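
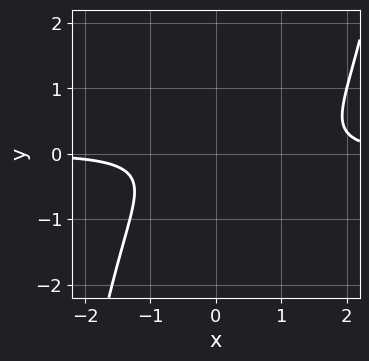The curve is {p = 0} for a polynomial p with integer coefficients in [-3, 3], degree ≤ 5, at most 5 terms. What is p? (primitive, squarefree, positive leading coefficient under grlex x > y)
1. Degree: a generic line meets the curve in up to 4 points, so deg p = 4.
2. Reading off the gridlines: it misses every integer gridline on the x-axis; no y-intercept at any integer in the box.
3. Matching integer coefficients to the picture gives p.

x^3*y - x^2*y - 3*y^2 - 1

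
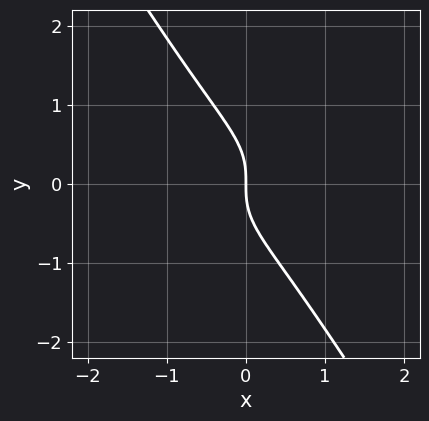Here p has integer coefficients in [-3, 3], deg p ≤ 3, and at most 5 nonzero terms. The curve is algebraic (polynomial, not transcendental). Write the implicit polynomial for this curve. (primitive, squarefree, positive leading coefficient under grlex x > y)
First, degree: the shape is more complex than any degree-2 curve, so deg p = 3.
Next, from the visible intercepts: it crosses the y-axis at the gridline y = 0; it meets the x-axis at x = 0 (among the integer gridlines).
Finally, matching integer coefficients to the picture gives p.

x^2*y - x*y^2 - y^3 - x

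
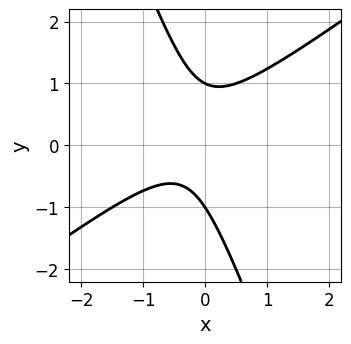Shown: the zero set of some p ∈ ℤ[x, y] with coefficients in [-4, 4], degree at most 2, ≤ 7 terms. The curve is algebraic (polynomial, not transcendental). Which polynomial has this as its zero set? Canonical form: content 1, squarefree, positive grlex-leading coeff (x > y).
2*x^2 - 2*x*y - y^2 + x + 1

(a) Degree: the shape is more complex than any degree-1 curve, so deg p = 2.
(b) Reading off the gridlines: the curve avoids every integer x-axis point in the box; the y-axis gridline crossings are at y ∈ {-1, 1}.
(c) Assembling these constraints gives the stated polynomial.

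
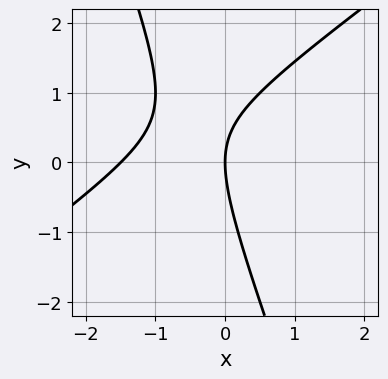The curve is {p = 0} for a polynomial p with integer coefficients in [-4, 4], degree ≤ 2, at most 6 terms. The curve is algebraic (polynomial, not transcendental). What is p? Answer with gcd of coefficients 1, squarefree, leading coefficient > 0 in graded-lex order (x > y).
1. The degree is 2 — no degree-1 curve has this shape.
2. From the visible intercepts: one y-axis crossing is at y = 0; one x-axis crossing is at x = 0.
3. Fitting integer coefficients to these (and the overall shape) gives p.

2*x^2 - 2*x*y - y^2 + 3*x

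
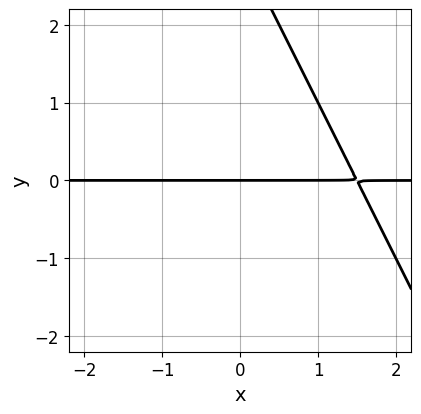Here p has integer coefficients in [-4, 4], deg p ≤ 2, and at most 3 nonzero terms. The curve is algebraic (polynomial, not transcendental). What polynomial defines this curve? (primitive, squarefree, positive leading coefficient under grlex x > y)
2*x*y + y^2 - 3*y

(a) deg p = 2. The shape is more complex than any degree-1 curve.
(b) From the axis intercepts and sections: it meets the y-axis at y = 0 (among the integer gridlines); every point of the x-axis in the box is on the curve.
(c) Assembling these constraints gives the stated polynomial.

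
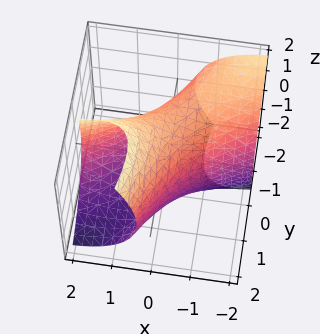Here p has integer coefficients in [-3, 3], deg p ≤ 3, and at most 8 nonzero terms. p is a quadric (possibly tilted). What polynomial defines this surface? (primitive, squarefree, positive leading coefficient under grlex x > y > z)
x^2 - 3*x*y - x*z + y^2 + z^2 - 2

deg p = 2.
Putting this together gives p.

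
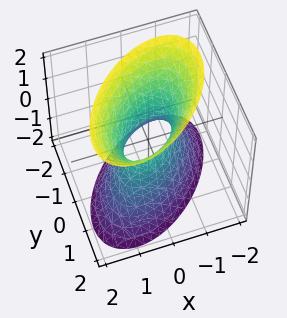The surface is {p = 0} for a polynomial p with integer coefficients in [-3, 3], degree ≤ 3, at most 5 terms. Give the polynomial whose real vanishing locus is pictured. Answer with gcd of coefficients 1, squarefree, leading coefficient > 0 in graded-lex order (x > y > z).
The degree is 2 — a generic line meets the surface in up to 2 points.
Observable constraints: it misses every integer gridline on the z-axis.
Fitting integer coefficients to these (and the overall shape) gives p.

2*x^2 - 2*x*y + 2*y^2 - z^2 - 1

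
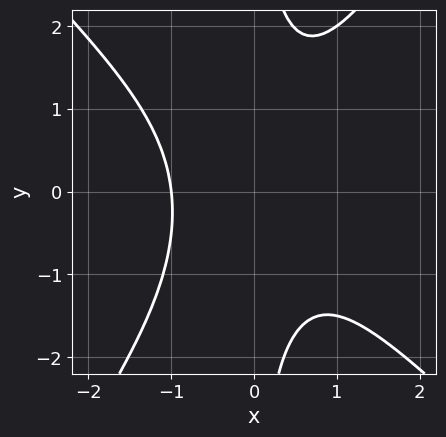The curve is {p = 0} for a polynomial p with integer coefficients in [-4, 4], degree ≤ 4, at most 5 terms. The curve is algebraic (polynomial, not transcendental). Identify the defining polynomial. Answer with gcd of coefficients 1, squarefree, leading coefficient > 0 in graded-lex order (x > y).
1. The degree is 3 — a generic line meets the curve in up to 3 points.
2. Against the integer gridlines: one x-axis crossing is at x = -1; no y-intercept at any integer in the box.
3. These observations pin down the coefficients.

3*x^3 + x^2*y - 2*x*y^2 + 3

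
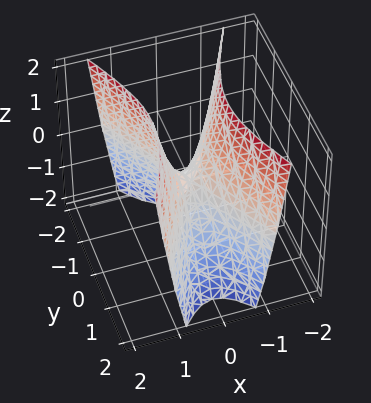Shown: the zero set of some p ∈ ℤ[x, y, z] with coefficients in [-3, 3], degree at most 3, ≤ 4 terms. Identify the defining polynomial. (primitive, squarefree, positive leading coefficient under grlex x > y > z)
3*x^2 - y^2 - z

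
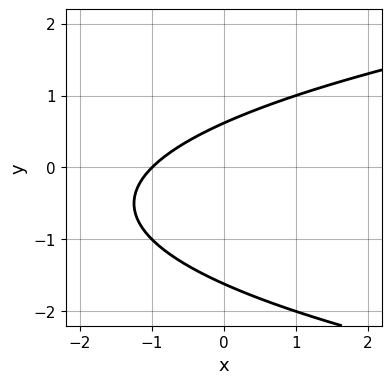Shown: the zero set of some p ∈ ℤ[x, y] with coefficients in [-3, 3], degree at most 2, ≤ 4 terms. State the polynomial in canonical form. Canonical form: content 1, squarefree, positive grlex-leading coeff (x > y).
y^2 - x + y - 1

First, the degree is 2 — no degree-1 curve has this shape.
Next, from the visible intercepts: it crosses the x-axis at the gridline x = -1.
Finally, fitting integer coefficients to these (and the overall shape) gives p.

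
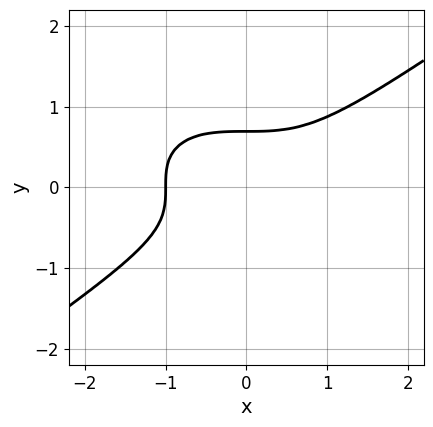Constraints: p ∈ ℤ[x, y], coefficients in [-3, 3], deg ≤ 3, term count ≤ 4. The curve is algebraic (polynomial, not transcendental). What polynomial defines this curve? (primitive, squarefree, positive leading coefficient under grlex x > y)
x^3 - 3*y^3 + 1

deg p = 3. No degree-2 curve has this shape.
Reading off the gridlines: one x-axis crossing is at x = -1.
Solving for integer coefficients yields p as stated.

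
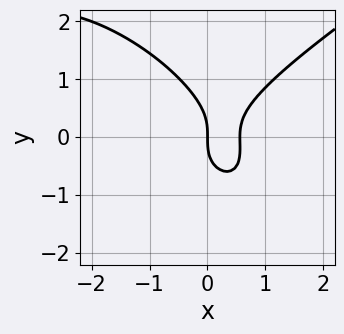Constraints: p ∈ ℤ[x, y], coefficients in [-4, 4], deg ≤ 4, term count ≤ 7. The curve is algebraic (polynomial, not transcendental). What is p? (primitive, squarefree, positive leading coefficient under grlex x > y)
x^3 - x*y^2 - 2*y^3 + 3*x^2 - 2*x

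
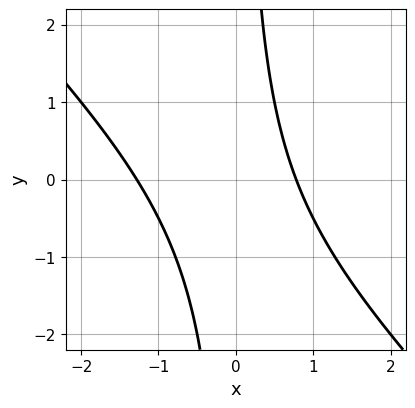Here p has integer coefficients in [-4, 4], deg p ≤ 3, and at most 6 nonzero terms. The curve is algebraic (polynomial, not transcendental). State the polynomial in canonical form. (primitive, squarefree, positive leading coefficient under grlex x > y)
2*x^2 + 2*x*y + x - 2

Degree: a generic line meets the curve in up to 2 points, so deg p = 2.
Against the integer gridlines: no y-intercept at any integer in the box.
Matching integer coefficients to the picture gives p.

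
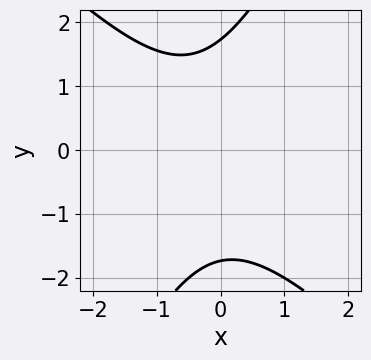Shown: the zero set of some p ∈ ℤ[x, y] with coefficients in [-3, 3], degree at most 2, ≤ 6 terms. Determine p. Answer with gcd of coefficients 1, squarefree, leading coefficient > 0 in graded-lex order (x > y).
2*x^2 + x*y - y^2 + x + 3

Degree: a generic line meets the curve in up to 2 points, so deg p = 2.
From the visible intercepts: the curve avoids every integer x-axis point in the box.
Together with the visible shape, these determine p as stated.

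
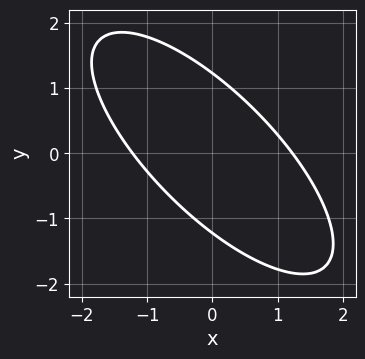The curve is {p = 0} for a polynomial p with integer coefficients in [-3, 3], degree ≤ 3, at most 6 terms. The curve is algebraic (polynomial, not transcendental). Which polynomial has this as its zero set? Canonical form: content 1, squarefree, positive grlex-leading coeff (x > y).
1. The degree is 2 — no degree-1 curve has this shape.
2. Solving for integer coefficients yields p as stated.

2*x^2 + 3*x*y + 2*y^2 - 3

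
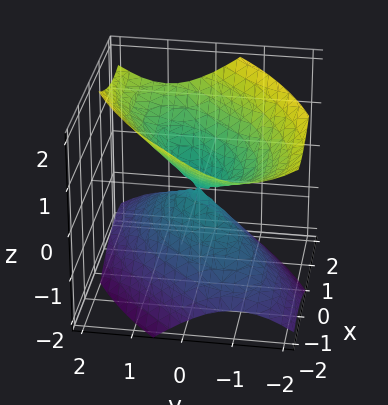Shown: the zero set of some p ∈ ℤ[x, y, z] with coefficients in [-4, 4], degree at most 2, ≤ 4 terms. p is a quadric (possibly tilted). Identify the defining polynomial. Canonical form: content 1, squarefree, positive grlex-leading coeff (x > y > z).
2*x^2 - 3*x*y + 3*y^2 - 3*z^2

(a) deg p = 2. No degree-1 surface has this shape.
(b) Observable constraints: it crosses the z-axis at the gridline z = 0; it meets the x-axis at x = 0 (among the integer gridlines); it meets the y-axis at y = 0 (among the integer gridlines).
(c) Matching integer coefficients to the picture gives p.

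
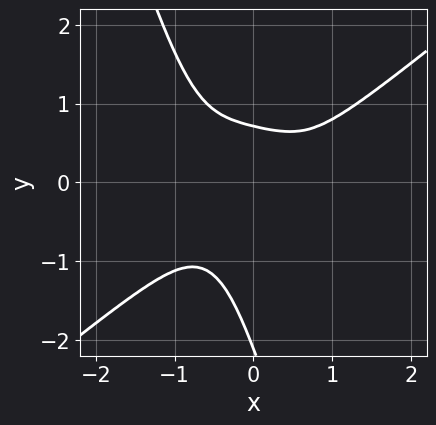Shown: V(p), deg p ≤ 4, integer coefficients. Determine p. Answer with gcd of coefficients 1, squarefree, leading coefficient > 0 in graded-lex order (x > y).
1. Degree: a generic line meets the curve in up to 4 points, so deg p = 4.
2. Reading off the gridlines: it misses every integer gridline on the x-axis.
3. These observations pin down the coefficients.

2*x^4 - 3*x*y^3 - y^4 - 2*y^3 + 1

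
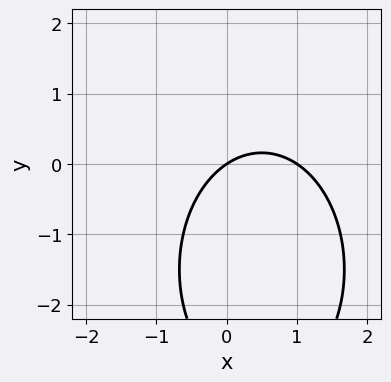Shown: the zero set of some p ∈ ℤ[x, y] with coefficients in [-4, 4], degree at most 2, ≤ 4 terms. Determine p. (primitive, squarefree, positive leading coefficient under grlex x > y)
2*x^2 + y^2 - 2*x + 3*y

The degree is 2 — the shape is more complex than any degree-1 curve.
Against the integer gridlines: one y-axis crossing is at y = 0; the x-axis gridline crossings are at x ∈ {0, 1}.
Assembling these constraints gives the stated polynomial.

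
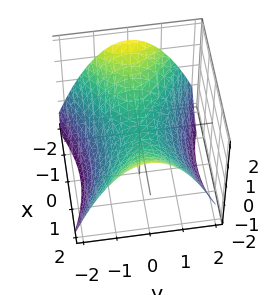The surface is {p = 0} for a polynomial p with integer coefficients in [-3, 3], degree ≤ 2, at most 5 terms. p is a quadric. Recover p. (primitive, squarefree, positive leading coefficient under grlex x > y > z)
1. The degree is 2 — a hyperbolic paraboloid; a quadric.
2. Symmetries: the y ↦ −y reflection is a symmetry, so y appears only in even powers; it's symmetric under x → −x, forcing even powers of x.
3. Against the integer gridlines: one x-axis crossing is at x = 0; it meets the z-axis at z = 0 (among the integer gridlines); it meets the y-axis at y = 0 (among the integer gridlines).
4. Assembling these constraints gives the stated polynomial.

x^2 - 2*y^2 - 3*z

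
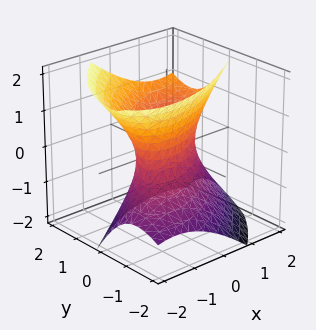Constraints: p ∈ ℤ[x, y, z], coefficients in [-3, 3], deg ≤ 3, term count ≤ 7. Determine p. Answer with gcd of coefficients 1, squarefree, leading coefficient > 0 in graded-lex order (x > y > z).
deg p = 2. The shape is more complex than any degree-1 surface.
Reading off the gridlines: among the integer gridlines, it crosses the x-axis at x ∈ {-1, 1}; the surface avoids every integer z-axis point in the box.
Together with the visible shape, these determine p as stated.

2*x^2 - 3*x*y + 3*y^2 - 2*y*z - 2*z^2 - 2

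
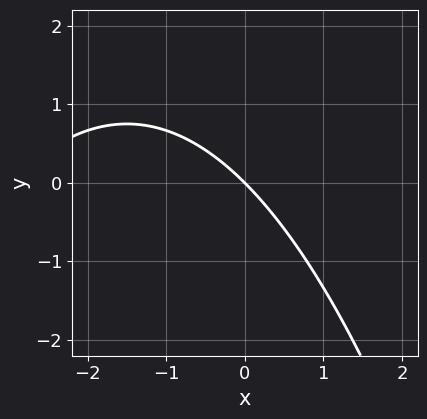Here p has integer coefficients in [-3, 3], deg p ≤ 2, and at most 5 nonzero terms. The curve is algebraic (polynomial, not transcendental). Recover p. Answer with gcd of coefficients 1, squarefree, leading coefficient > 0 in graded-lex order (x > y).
x^2 + 3*x + 3*y

(a) Degree: the shape is more complex than any degree-1 curve, so deg p = 2.
(b) From the visible intercepts: it crosses the y-axis at the gridline y = 0; one x-axis crossing is at x = 0.
(c) The integer polynomial consistent with all of this is the stated p.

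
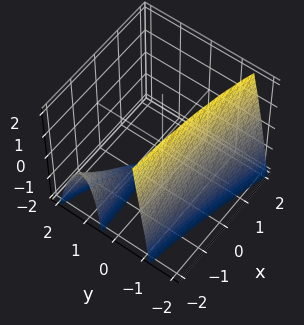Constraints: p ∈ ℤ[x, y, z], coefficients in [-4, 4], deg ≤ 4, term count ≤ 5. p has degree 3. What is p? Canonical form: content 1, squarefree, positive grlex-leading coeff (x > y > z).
x*y^2 + 2*y^3 + y*z - 2*y + 2

1. I count 2 distinct pieces. They look like related sheets of one shape, so recover p as a whole.
2. Degree: a generic line meets the surface in up to 3 points, so deg p = 3.
3. Against the integer gridlines: it misses every integer gridline on the z-axis; the surface avoids every integer x-axis point in the box.
4. Assembling these constraints gives the stated polynomial.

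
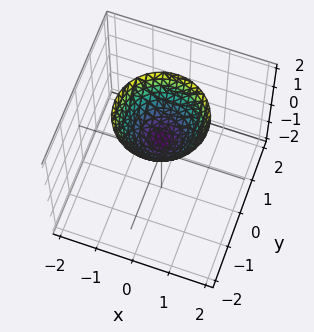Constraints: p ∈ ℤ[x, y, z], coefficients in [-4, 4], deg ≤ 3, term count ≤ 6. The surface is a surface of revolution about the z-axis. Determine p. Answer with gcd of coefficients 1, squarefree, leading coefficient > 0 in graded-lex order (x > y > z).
3*x^2 + 3*y^2 - 3*z + 2

First, deg p = 2. No degree-1 surface has this shape.
Then, symmetries: the surface is invariant under rotation about z: p = q(x² + y², z).
Next, against the integer gridlines: no x-intercept at any integer in the box; a circular section at z = 2 has radius between 1 and 2; no y-intercept at any integer in the box.
Finally, putting this together gives p.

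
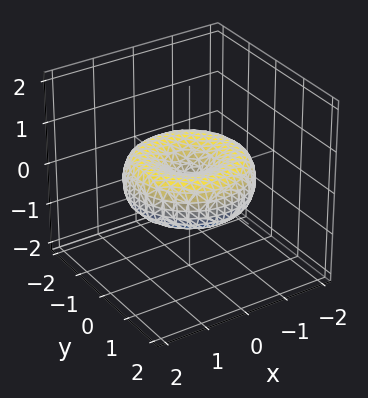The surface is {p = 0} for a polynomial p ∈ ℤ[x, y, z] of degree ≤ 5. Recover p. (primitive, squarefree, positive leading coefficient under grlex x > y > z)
x^4 + 2*x^2*y^2 + y^4 - 2*x^2 - 2*y^2 + 3*z^2

Degree: the shape is more complex than any degree-3 surface, so deg p = 4.
Symmetries: rotational symmetry about the z-axis ⇒ p depends on x, y only through x² + y².
From the axis intercepts and sections: it crosses the y-axis at the gridline y = 0; it crosses the z-axis at the gridline z = 0; a circular section at z = 0 has radius between 1 and 2.
Fitting integer coefficients to these (and the overall shape) gives p.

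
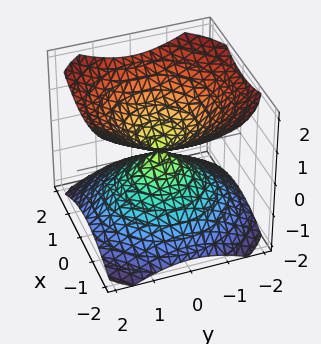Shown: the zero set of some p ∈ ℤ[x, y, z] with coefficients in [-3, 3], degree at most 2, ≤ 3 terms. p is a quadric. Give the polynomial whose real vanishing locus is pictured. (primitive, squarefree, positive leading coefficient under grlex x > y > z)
The picture has 2 separate pieces. They look like related sheets of one shape, so recover p as a whole.
Degree: two nappes meeting at a single point; a quadric, so deg p = 2.
Symmetries: every cross-section ⟂ z is a circle, so x, y appear only via x² + y²; mirror symmetry z ↦ −z ⇒ only even powers of z.
Against the integer gridlines: a circular section at z = -1 has radius between 1 and 2; it meets the z-axis at z = 0 (among the integer gridlines); it crosses the x-axis at the gridline x = 0.
These observations pin down the coefficients.

2*x^2 + 2*y^2 - 3*z^2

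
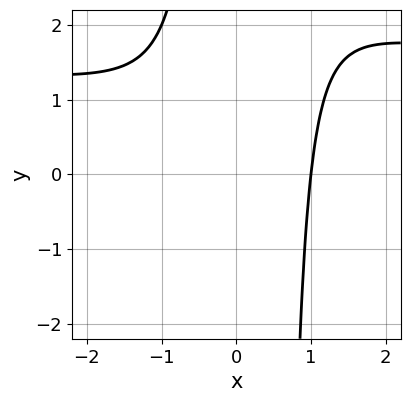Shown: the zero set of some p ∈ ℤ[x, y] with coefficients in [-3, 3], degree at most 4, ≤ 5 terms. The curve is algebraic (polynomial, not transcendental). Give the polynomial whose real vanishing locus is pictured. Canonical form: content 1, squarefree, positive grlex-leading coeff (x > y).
2*x^3*y - 3*x^3 - x^2*y + 3

First, deg p = 4. A generic line meets the curve in up to 4 points.
Then, from the visible intercepts: no y-intercept at any integer in the box; one x-axis crossing is at x = 1.
Finally, the integer polynomial consistent with all of this is the stated p.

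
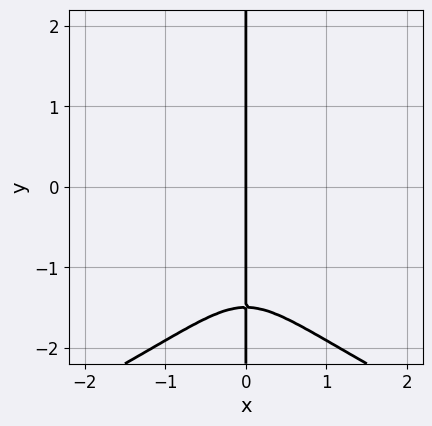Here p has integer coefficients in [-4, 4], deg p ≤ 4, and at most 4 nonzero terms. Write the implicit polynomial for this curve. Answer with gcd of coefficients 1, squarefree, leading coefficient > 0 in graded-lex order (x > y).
(a) deg p = 4.
(b) Observable constraints: one x-axis crossing is at x = 0; the visible y-axis segment lies entirely on the curve.
(c) Putting this together gives p.

2*x*y^3 + 3*x^3 + 3*x*y^2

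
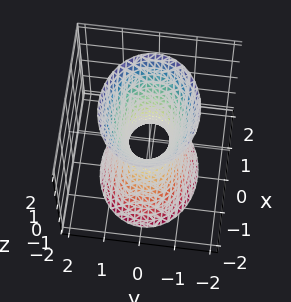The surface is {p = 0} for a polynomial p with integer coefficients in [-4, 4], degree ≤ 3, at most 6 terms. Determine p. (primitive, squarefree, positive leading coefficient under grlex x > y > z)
2*x^2 + 3*y^2 - z^2 - 1

(a) deg p = 2.
(b) Symmetries: the y ↦ −y reflection is a symmetry, so y appears only in even powers; the x ↦ −x reflection is a symmetry, so x appears only in even powers; it's symmetric under z → −z, forcing even powers of z.
(c) Checking where it meets the axes: the surface avoids every integer z-axis point in the box.
(d) Together with the visible shape, these determine p as stated.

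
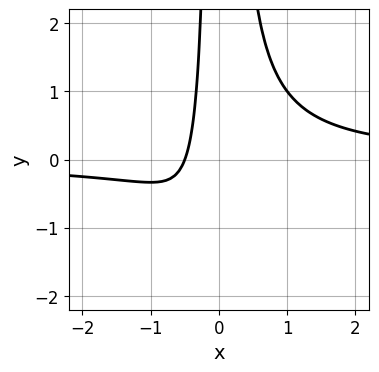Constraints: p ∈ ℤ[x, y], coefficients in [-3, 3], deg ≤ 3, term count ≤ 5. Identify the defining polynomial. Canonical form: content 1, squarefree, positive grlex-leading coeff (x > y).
3*x^2*y - 2*x - 1

1. The degree is 3 — a generic line meets the curve in up to 3 points.
2. Checking where it meets the axes: no y-intercept at any integer in the box.
3. The integer polynomial consistent with all of this is the stated p.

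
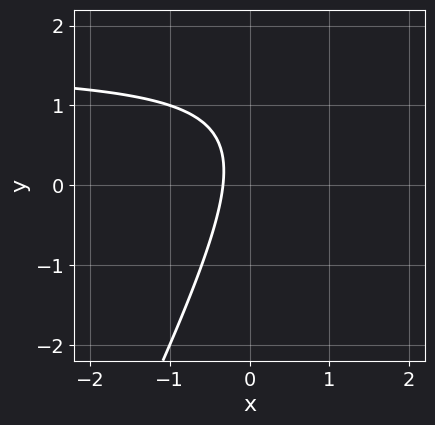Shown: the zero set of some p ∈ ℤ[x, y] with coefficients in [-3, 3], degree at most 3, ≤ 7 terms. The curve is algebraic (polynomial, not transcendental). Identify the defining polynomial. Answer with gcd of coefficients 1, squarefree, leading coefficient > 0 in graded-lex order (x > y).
Degree: a generic line meets the curve in up to 2 points, so deg p = 2.
Checking where it meets the axes: no y-intercept at any integer in the box.
Assembling these constraints gives the stated polynomial.

2*x*y - y^2 - 3*x + y - 1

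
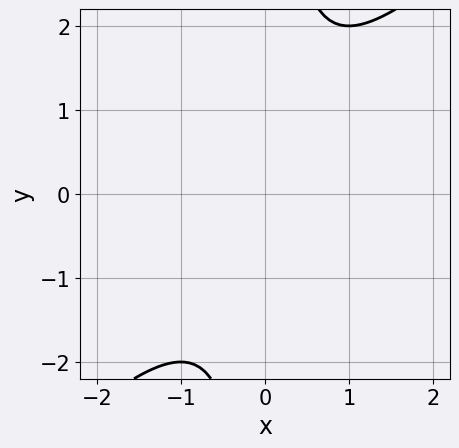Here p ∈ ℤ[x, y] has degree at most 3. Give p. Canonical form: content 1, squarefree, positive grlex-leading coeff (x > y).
First, the degree is 2 — no degree-1 curve has this shape.
Then, reading off the gridlines: the curve avoids every integer y-axis point in the box; no x-intercept at any integer in the box.
Finally, fitting integer coefficients to these (and the overall shape) gives p.

x^2 - x*y + 1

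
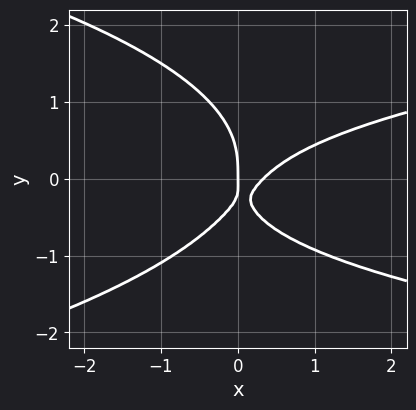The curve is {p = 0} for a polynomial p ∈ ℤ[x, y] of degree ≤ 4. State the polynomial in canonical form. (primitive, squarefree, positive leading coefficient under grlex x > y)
1. deg p = 4. No degree-3 curve has this shape.
2. Checking where it meets the axes: it meets the x-axis at x = 0 (among the integer gridlines); it crosses the y-axis at the gridline y = 0.
3. Assembling these constraints gives the stated polynomial.

3*y^4 + 3*x*y^2 - 3*x^2 + 3*x*y + x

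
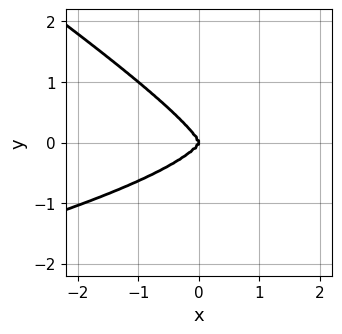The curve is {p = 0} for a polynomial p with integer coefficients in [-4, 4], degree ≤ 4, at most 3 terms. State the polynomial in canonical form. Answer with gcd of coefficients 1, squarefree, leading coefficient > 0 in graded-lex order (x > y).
2*x*y^3 + 3*y^4 + x^3

deg p = 4.
From the visible intercepts: it meets the x-axis at x = 0 (among the integer gridlines); it crosses the y-axis at the gridline y = 0.
Together with the visible shape, these determine p as stated.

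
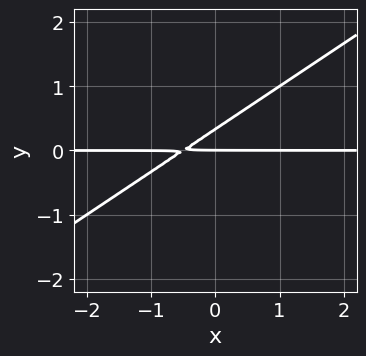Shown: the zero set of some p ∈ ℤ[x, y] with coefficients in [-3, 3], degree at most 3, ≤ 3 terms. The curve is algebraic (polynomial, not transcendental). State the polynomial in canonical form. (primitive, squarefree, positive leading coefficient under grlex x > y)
2*x*y - 3*y^2 + y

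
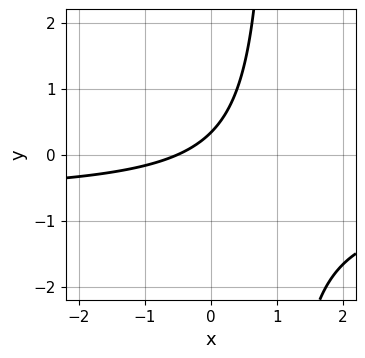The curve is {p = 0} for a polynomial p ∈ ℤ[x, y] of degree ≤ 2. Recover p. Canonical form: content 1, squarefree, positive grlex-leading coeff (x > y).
First, the degree is 2 — a generic line meets the curve in up to 2 points.
Finally, solving for integer coefficients yields p as stated.

3*x*y + 2*x - 3*y + 1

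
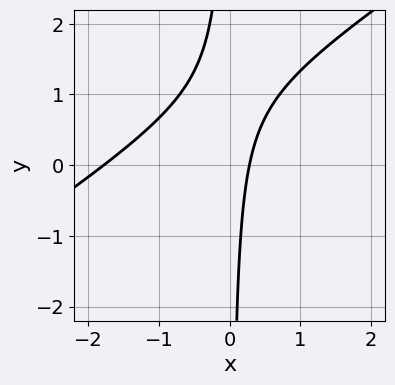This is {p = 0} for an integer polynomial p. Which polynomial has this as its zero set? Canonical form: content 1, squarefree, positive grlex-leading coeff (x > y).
1. The degree is 2 — a generic line meets the curve in up to 2 points.
2. Against the integer gridlines: it misses every integer gridline on the y-axis.
3. Together with the visible shape, these determine p as stated.

2*x^2 - 3*x*y + 3*x - 1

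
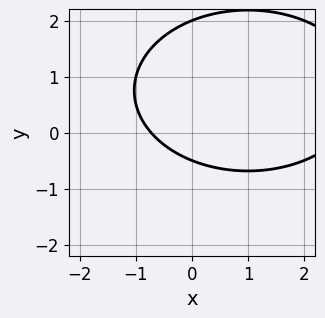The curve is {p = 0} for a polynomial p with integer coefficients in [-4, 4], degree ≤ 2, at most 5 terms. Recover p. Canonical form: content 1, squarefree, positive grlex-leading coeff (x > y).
1. Degree: no degree-1 curve has this shape, so deg p = 2.
2. Reading off the gridlines: it crosses the y-axis at the gridline y = 2.
3. Putting this together gives p.

x^2 + 2*y^2 - 2*x - 3*y - 2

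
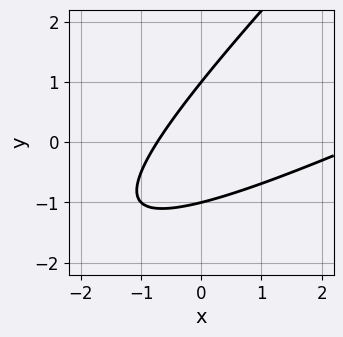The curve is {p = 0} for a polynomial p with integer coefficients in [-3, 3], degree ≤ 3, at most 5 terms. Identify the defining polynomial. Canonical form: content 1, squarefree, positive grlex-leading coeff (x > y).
(a) Degree: a generic line meets the curve in up to 2 points, so deg p = 2.
(b) Against the integer gridlines: the y-axis gridline crossings are at y ∈ {-1, 1}.
(c) Assembling these constraints gives the stated polynomial.

x^2 - 3*x*y + 2*y^2 - 2*x - 2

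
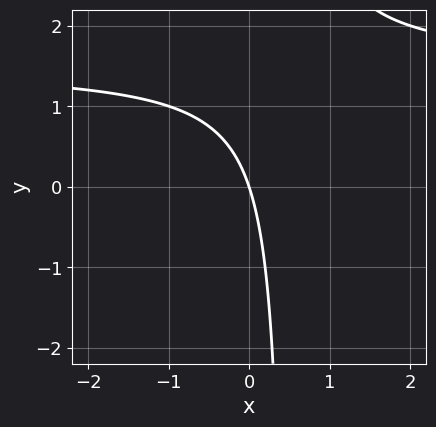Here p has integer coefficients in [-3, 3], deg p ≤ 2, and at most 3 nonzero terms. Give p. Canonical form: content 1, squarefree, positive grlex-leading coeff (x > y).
2*x*y - 3*x - y

(a) Degree: a generic line meets the curve in up to 2 points, so deg p = 2.
(b) Observable constraints: it crosses the y-axis at the gridline y = 0; it crosses the x-axis at the gridline x = 0.
(c) Solving for integer coefficients yields p as stated.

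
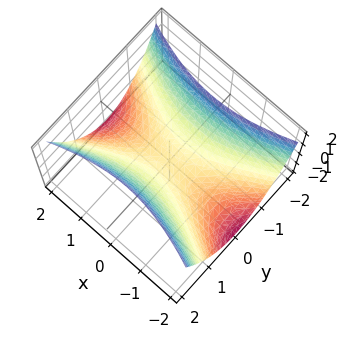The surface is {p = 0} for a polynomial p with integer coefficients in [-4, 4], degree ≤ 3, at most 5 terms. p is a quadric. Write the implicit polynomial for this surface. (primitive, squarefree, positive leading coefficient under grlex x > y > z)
1. The degree is 2 — a saddle surface; a quadric.
2. Symmetries: it's symmetric under x → −x, forcing even powers of x; the y ↦ −y reflection is a symmetry, so y appears only in even powers.
3. Observable constraints: it crosses the z-axis at the gridline z = 0; it crosses the x-axis at the gridline x = 0; it meets the y-axis at y = 0 (among the integer gridlines).
4. Solving for integer coefficients yields p as stated.

x^2 - 3*y^2 + 3*z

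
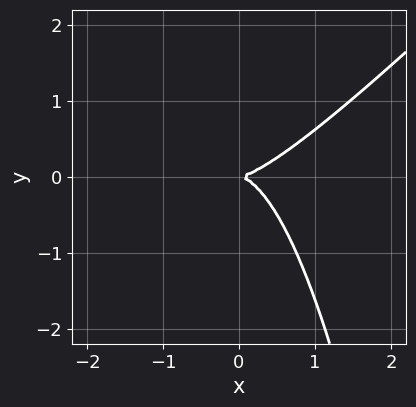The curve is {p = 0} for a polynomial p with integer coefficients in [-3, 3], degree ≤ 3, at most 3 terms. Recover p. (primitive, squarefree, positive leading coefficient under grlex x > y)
x^3 - x^2*y - y^2

1. Degree: the shape is more complex than any degree-2 curve, so deg p = 3.
2. From the axis intercepts and sections: one y-axis crossing is at y = 0; one x-axis crossing is at x = 0.
3. Assembling these constraints gives the stated polynomial.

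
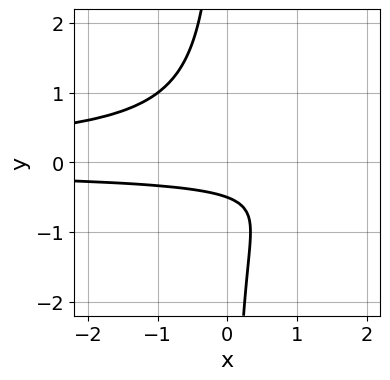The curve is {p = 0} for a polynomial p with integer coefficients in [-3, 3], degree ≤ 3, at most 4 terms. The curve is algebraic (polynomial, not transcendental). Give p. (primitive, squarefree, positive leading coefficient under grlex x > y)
3*x*y^2 + 2*y + 1

The degree is 3 — the shape is more complex than any degree-2 curve.
Reading off the gridlines: no x-intercept at any integer in the box.
Together with the visible shape, these determine p as stated.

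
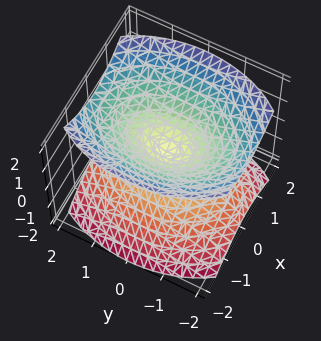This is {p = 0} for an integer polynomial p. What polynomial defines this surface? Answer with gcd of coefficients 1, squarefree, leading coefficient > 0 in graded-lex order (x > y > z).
First, I count 2 distinct pieces. They look like related sheets of one shape, so recover p as a whole.
Then, the degree is 2 — two nappes meeting at a single point; a quadric.
Then, symmetries: the x ↦ −x reflection is a symmetry, so x appears only in even powers; mirror symmetry z ↦ −z ⇒ only even powers of z; it's symmetric under y → −y, forcing even powers of y.
Then, observable constraints: it meets the x-axis at x = 0 (among the integer gridlines); it crosses the y-axis at the gridline y = 0.
Finally, fitting integer coefficients to these (and the overall shape) gives p.

2*x^2 + y^2 - 2*z^2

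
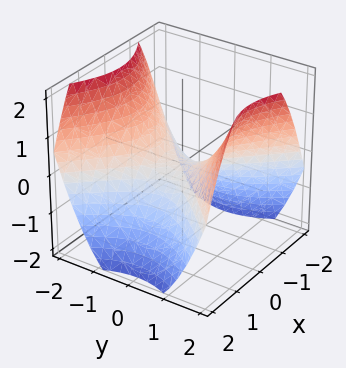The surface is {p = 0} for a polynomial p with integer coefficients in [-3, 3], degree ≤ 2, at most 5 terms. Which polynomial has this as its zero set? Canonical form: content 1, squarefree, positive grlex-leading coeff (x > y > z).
1. The degree is 2 — a hyperbolic paraboloid; a quadric.
2. Symmetries: mirror symmetry x ↦ −x ⇒ only even powers of x; it's symmetric under y → −y, forcing even powers of y.
3. Reading off the gridlines: one z-axis crossing is at z = 0; it crosses the x-axis at the gridline x = 0; it meets the y-axis at y = 0 (among the integer gridlines).
4. Putting this together gives p.

2*x^2 - 2*y^2 + 3*z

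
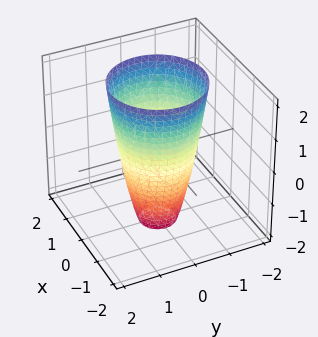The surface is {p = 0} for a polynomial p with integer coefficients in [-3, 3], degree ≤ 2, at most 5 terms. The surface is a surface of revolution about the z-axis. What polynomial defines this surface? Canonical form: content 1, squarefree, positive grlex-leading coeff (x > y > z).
3*x^2 + 3*y^2 - z - 3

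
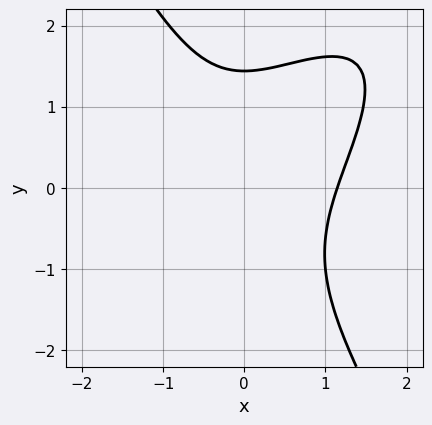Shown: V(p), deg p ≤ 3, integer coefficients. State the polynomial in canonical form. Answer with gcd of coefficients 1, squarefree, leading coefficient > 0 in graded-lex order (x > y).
2*x^3 - 2*x^2*y + y^3 - 3

1. Degree: the shape is more complex than any degree-2 curve, so deg p = 3.
2. Putting this together gives p.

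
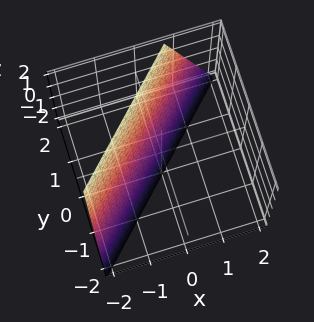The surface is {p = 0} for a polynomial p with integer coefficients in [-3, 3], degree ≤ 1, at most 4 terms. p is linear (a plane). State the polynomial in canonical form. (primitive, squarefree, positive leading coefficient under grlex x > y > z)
3*x - 3*y + z + 2

(a) Degree: every cross-section is a straight line — this is a plane, so deg p = 1.
(b) Observable constraints: one z-axis crossing is at z = -2.
(c) The integer polynomial consistent with all of this is the stated p.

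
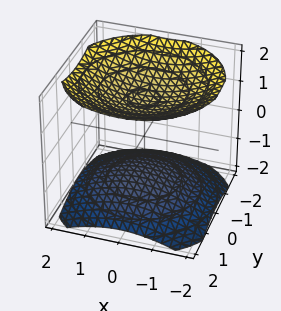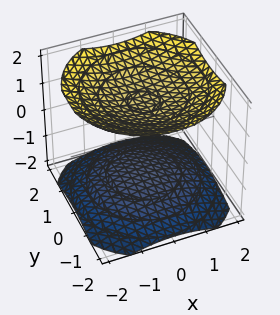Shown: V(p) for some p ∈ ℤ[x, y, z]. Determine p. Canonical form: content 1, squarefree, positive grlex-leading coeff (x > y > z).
x^2 + y^2 - 2*z^2 + 3

1. I count 2 distinct pieces. Treating them together as one polynomial.
2. deg p = 2. Two sheets facing apart; a quadric.
3. Symmetries: the z ↦ −z reflection is a symmetry, so z appears only in even powers; rotational symmetry about the z-axis ⇒ p depends on x, y only through x² + y².
4. From the visible intercepts: no y-intercept at any integer in the box; the surface avoids every integer x-axis point in the box.
5. Fitting integer coefficients to these (and the overall shape) gives p.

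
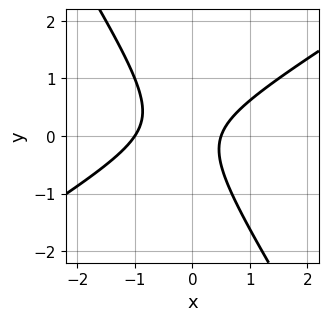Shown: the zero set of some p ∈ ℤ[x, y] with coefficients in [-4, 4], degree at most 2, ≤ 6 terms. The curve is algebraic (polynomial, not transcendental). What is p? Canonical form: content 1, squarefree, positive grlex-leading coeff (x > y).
(a) Degree: no degree-1 curve has this shape, so deg p = 2.
(b) From the axis intercepts and sections: the curve avoids every integer y-axis point in the box; it meets the x-axis at x = -1 (among the integer gridlines).
(c) Assembling these constraints gives the stated polynomial.

2*x^2 - 2*x*y - 2*y^2 + x - 1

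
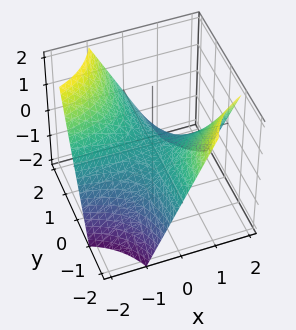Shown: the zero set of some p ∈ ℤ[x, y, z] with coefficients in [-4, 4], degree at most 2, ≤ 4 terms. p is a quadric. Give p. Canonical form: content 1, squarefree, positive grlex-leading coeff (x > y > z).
First, deg p = 2. A saddle surface; a quadric.
Next, against the integer gridlines: every point of the y-axis in the box is on the surface; every point of the x-axis in the box is on the surface; it meets the z-axis at z = 0 (among the integer gridlines).
Finally, matching integer coefficients to the picture gives p.

x*y + z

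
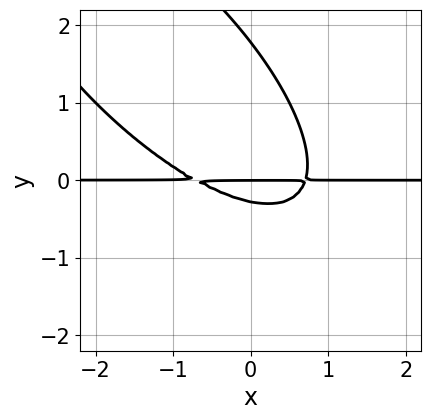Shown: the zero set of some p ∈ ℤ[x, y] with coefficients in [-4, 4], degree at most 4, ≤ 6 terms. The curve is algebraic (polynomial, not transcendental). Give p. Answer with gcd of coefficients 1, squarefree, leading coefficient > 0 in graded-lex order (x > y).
2*x^2*y + 3*x*y^2 + 2*y^3 - 3*y^2 - y

(a) deg p = 3. No degree-2 curve has this shape.
(b) Checking where it meets the axes: the visible x-axis segment lies entirely on the curve; it crosses the y-axis at the gridline y = 0.
(c) Fitting integer coefficients to these (and the overall shape) gives p.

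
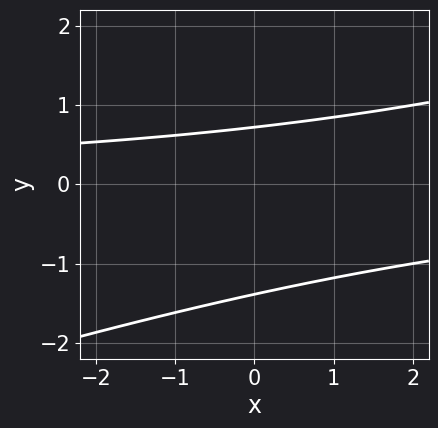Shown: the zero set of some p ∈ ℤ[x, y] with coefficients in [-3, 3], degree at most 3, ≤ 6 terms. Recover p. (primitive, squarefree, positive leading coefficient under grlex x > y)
First, deg p = 2.
Next, reading off the gridlines: the curve avoids every integer x-axis point in the box.
Finally, fitting integer coefficients to these (and the overall shape) gives p.

x*y - 3*y^2 - 2*y + 3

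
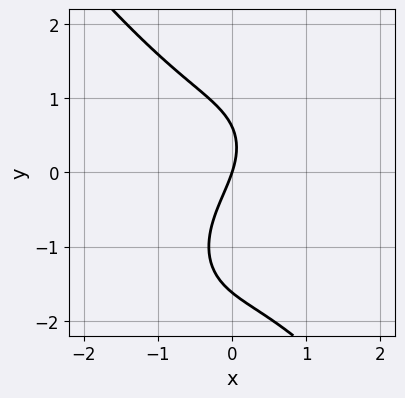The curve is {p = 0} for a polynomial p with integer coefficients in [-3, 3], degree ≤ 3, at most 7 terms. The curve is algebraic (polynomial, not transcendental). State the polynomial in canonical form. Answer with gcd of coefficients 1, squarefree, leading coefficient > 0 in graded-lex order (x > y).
2*x^3 + y^3 + y^2 + 3*x - y

First, deg p = 3. A generic line meets the curve in up to 3 points.
Then, from the visible intercepts: one x-axis crossing is at x = 0; it crosses the y-axis at the gridline y = 0.
Finally, matching integer coefficients to the picture gives p.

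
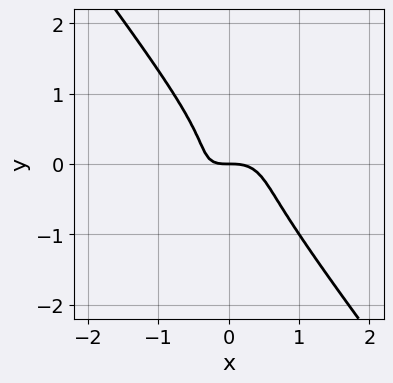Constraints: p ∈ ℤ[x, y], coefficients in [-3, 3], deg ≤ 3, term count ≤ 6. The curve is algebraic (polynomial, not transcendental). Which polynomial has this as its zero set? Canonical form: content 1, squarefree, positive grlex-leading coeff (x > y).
2*x^3 - 2*x^2*y + 2*y^3 + x*y + y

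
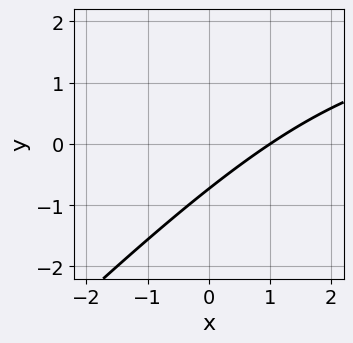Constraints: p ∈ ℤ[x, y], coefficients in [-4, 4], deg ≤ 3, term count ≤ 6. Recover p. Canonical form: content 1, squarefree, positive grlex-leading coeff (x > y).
x*y - y^2 - 2*x + 2*y + 2

Degree: the shape is more complex than any degree-1 curve, so deg p = 2.
From the visible intercepts: one x-axis crossing is at x = 1.
Matching integer coefficients to the picture gives p.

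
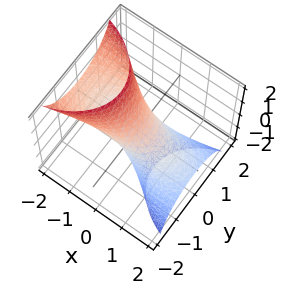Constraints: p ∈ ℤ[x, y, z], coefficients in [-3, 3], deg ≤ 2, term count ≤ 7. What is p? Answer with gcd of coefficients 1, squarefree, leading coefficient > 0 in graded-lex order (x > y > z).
First, degree: a generic line meets the surface in up to 2 points, so deg p = 2.
Next, from the visible intercepts: among the integer gridlines, it crosses the z-axis at z ∈ {-1, 1}; among the integer gridlines, it crosses the x-axis at x ∈ {-1, 1}.
Finally, matching integer coefficients to the picture gives p.

x^2 + 3*x*z + 2*y^2 + z^2 - 1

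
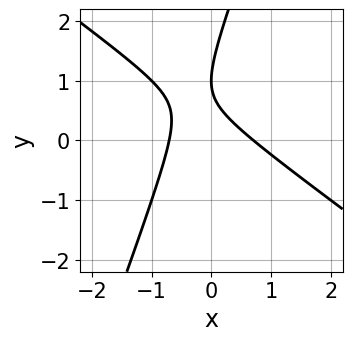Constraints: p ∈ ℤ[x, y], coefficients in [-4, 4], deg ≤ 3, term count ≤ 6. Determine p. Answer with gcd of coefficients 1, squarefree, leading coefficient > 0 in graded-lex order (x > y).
2*x^2 + 2*x*y - y^2 + 2*y - 1

Degree: the shape is more complex than any degree-1 curve, so deg p = 2.
From the visible intercepts: it meets the y-axis at y = 1 (among the integer gridlines).
Putting this together gives p.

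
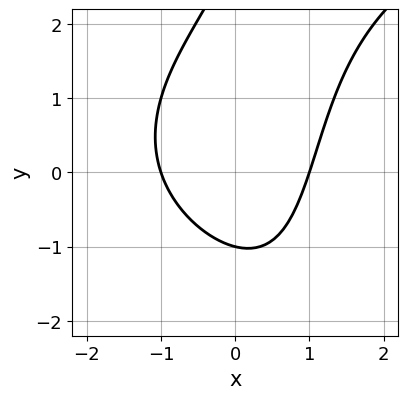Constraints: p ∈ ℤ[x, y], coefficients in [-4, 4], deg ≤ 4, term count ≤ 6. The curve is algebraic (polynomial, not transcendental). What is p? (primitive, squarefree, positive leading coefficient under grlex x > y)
(a) The degree is 3 — no degree-2 curve has this shape.
(b) Against the integer gridlines: among the integer gridlines, it crosses the x-axis at x ∈ {-1, 1}; it crosses the y-axis at the gridline y = -1.
(c) Together with the visible shape, these determine p as stated.

x*y^2 - 3*x^2 - y^2 + 2*y + 3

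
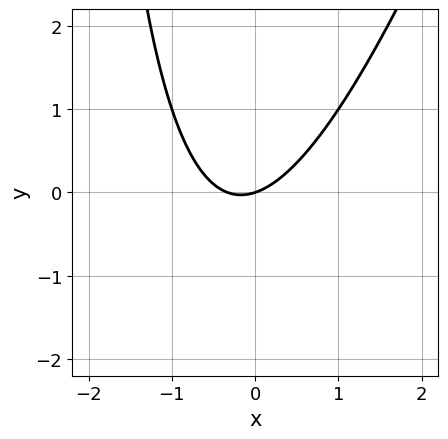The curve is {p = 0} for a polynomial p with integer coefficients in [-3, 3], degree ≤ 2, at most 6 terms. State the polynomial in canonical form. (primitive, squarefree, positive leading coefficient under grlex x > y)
3*x^2 - x*y + x - 3*y

(a) deg p = 2. A generic line meets the curve in up to 2 points.
(b) From the visible intercepts: one x-axis crossing is at x = 0; one y-axis crossing is at y = 0.
(c) Putting this together gives p.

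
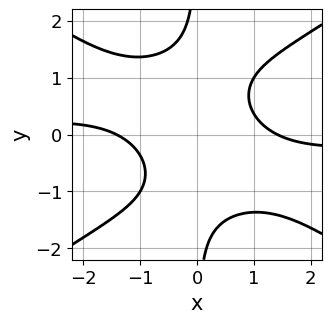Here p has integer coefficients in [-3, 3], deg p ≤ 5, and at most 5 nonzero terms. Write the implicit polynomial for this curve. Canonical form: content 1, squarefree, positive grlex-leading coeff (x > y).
x^3*y - 2*x*y^3 + x^2 + 2*x*y - 2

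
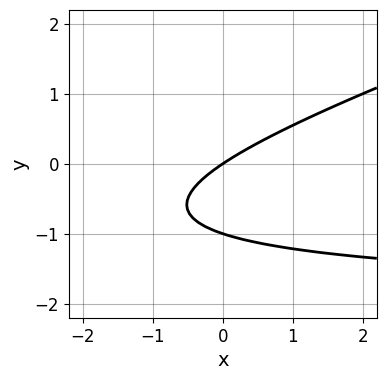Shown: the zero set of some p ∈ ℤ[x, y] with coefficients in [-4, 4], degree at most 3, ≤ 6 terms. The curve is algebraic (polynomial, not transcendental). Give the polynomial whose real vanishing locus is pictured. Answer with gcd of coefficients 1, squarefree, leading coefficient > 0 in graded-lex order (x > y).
First, deg p = 2. The shape is more complex than any degree-1 curve.
Then, against the integer gridlines: one x-axis crossing is at x = 0; among the integer gridlines, it crosses the y-axis at y ∈ {-1, 0}.
Finally, putting this together gives p.

x*y - 3*y^2 + 2*x - 3*y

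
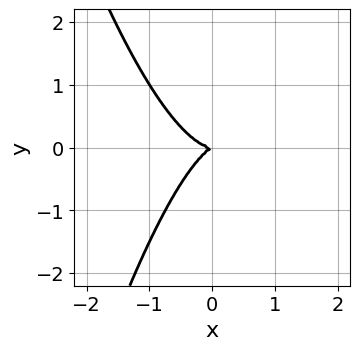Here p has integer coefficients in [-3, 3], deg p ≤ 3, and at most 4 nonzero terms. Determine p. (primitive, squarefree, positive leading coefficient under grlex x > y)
First, degree: a generic line meets the curve in up to 3 points, so deg p = 3.
Then, observable constraints: it crosses the x-axis at the gridline x = 0; it crosses the y-axis at the gridline y = 0.
Finally, the integer polynomial consistent with all of this is the stated p.

3*x^3 - x*y + 2*y^2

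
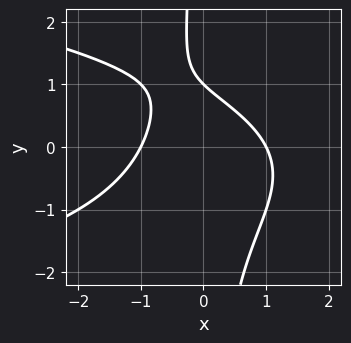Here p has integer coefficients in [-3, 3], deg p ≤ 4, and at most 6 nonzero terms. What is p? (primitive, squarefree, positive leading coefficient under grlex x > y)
First, degree: a generic line meets the curve in up to 3 points, so deg p = 3.
Then, observable constraints: it meets the y-axis at y = 1 (among the integer gridlines); the x-axis gridline crossings are at x ∈ {-1, 1}.
Finally, the integer polynomial consistent with all of this is the stated p.

x*y^2 + x^2 + y - 1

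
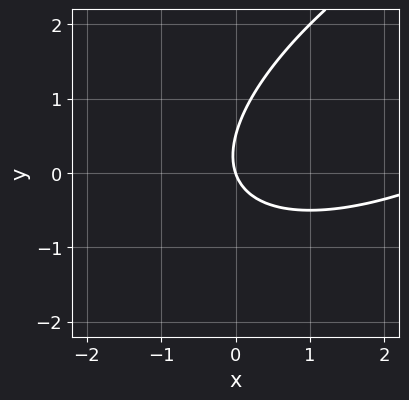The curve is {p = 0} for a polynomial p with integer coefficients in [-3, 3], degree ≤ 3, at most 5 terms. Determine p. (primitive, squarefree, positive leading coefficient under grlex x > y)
x^2 - 2*x*y + 2*y^2 - 3*x - y

deg p = 2. No degree-1 curve has this shape.
Against the integer gridlines: it crosses the x-axis at the gridline x = 0; it meets the y-axis at y = 0 (among the integer gridlines).
Assembling these constraints gives the stated polynomial.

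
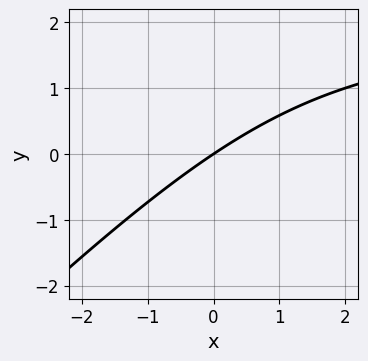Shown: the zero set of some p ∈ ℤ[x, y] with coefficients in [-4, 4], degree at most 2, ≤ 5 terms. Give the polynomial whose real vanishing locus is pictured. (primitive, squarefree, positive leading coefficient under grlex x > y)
x*y - y^2 - 2*x + 3*y

First, the degree is 2 — a generic line meets the curve in up to 2 points.
Then, against the integer gridlines: it crosses the y-axis at the gridline y = 0; one x-axis crossing is at x = 0.
Finally, together with the visible shape, these determine p as stated.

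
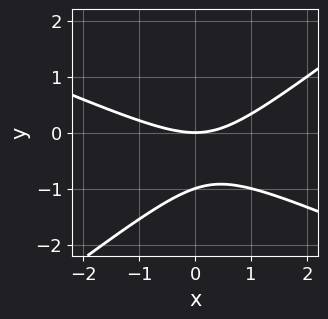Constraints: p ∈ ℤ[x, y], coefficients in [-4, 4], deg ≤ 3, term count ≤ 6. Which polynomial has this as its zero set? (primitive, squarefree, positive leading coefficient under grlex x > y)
x^2 + x*y - 3*y^2 - 3*y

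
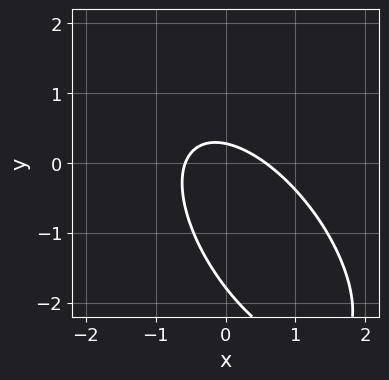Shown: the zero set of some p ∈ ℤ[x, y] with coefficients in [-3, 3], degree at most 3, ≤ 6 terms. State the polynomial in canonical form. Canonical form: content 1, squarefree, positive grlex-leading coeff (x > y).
3*x^2 + 3*x*y + 2*y^2 + 3*y - 1

First, the degree is 2 — a generic line meets the curve in up to 2 points.
Finally, the integer polynomial consistent with all of this is the stated p.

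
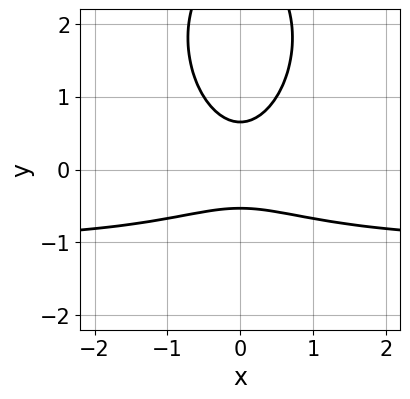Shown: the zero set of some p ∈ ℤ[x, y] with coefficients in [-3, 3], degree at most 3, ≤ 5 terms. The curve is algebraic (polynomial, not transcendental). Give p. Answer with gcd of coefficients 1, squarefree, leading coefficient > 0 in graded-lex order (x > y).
2*x^2*y + y^3 + 2*x^2 - 3*y^2 + 1

The degree is 3 — the shape is more complex than any degree-2 curve.
Symmetries: the x ↦ −x reflection is a symmetry, so x appears only in even powers.
Against the integer gridlines: no x-intercept at any integer in the box.
Solving for integer coefficients yields p as stated.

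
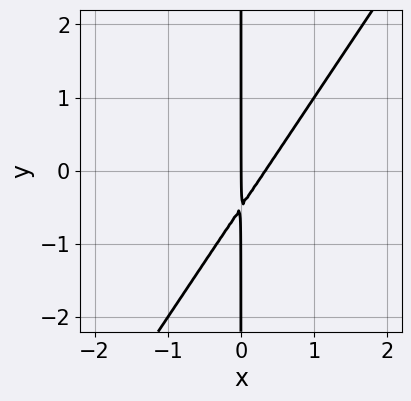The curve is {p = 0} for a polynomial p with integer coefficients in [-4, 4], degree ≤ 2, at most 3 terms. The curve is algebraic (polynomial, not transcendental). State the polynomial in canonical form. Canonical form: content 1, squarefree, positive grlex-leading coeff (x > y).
The degree is 2 — the shape is more complex than any degree-1 curve.
Checking where it meets the axes: every point of the y-axis in the box is on the curve; one x-axis crossing is at x = 0.
The integer polynomial consistent with all of this is the stated p.

3*x^2 - 2*x*y - x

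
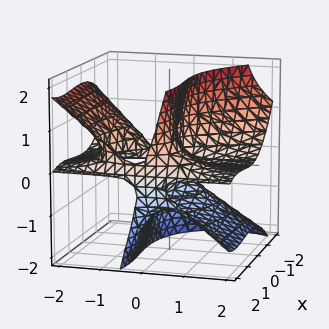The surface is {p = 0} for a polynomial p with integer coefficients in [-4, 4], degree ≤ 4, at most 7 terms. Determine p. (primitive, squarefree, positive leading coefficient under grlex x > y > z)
First, deg p = 3.
Then, from the visible intercepts: among the integer gridlines, it crosses the x-axis at x ∈ {0, 2}; the visible y-axis segment lies entirely on the surface.
Finally, the integer polynomial consistent with all of this is the stated p.

x^3 + 3*y^2*z + 3*y*z^2 - z^3 - 2*x^2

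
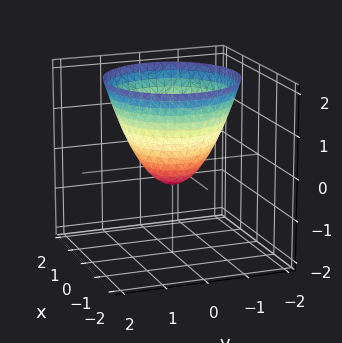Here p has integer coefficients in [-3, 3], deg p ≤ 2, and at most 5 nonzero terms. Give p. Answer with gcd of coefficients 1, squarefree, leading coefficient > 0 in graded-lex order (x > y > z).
2*x^2 + 2*y^2 - 2*z - 1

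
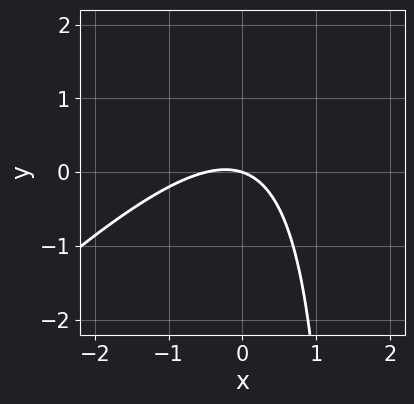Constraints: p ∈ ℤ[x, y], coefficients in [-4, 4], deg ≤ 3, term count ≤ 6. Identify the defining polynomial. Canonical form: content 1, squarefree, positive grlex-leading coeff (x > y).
2*x^2 - 2*x*y + x + 3*y

(a) Degree: no degree-1 curve has this shape, so deg p = 2.
(b) Reading off the gridlines: it crosses the x-axis at the gridline x = 0; it crosses the y-axis at the gridline y = 0.
(c) Solving for integer coefficients yields p as stated.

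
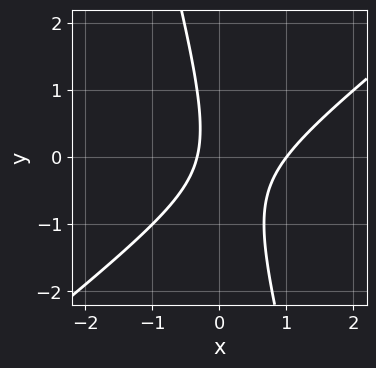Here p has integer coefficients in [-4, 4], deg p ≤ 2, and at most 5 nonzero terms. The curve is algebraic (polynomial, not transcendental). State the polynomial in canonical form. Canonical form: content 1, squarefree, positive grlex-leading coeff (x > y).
(a) Degree: no degree-1 curve has this shape, so deg p = 2.
(b) Observable constraints: no y-intercept at any integer in the box; one x-axis crossing is at x = 1.
(c) Solving for integer coefficients yields p as stated.

3*x^2 - 3*x*y - y^2 - 2*x - 1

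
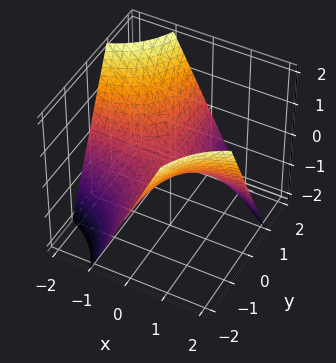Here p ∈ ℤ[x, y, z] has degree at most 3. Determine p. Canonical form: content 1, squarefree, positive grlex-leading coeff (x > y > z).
x*y + z

(a) Degree: a hyperbolic paraboloid; a quadric, so deg p = 2.
(b) Against the integer gridlines: it meets the z-axis at z = 0 (among the integer gridlines); the visible y-axis segment lies entirely on the surface; the visible x-axis segment lies entirely on the surface.
(c) Putting this together gives p.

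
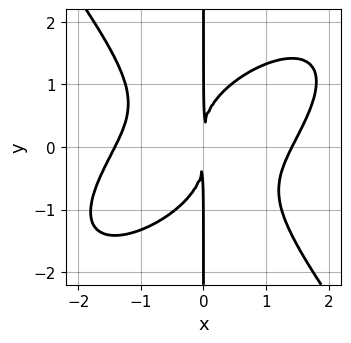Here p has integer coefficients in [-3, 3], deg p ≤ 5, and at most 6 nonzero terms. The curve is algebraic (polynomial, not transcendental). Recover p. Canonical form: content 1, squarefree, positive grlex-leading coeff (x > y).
deg p = 4.
From the visible intercepts: every point of the y-axis in the box is on the curve.
Together with the visible shape, these determine p as stated.

x^4 - x^3*y + x*y^3 - 2*x^2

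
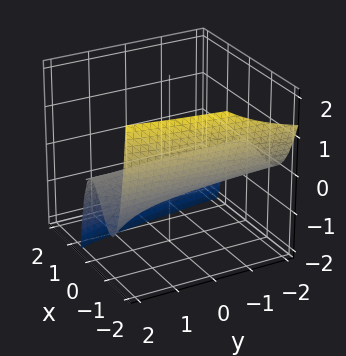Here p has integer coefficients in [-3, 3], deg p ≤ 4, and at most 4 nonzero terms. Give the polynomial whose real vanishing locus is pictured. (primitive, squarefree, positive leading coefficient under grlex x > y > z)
2*x^3 + 3*x^2 - y*z + 3*z

deg p = 3. The shape is more complex than any degree-2 surface.
From the visible intercepts: one x-axis crossing is at x = 0; every point of the y-axis in the box is on the surface.
The integer polynomial consistent with all of this is the stated p.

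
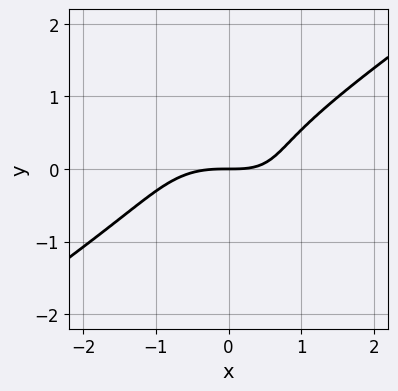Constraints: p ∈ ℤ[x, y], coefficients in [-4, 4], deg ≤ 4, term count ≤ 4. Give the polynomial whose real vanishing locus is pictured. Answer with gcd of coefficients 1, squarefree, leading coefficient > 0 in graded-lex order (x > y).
First, the degree is 3 — the shape is more complex than any degree-2 curve.
Next, from the axis intercepts and sections: it meets the y-axis at y = 0 (among the integer gridlines); it meets the x-axis at x = 0 (among the integer gridlines).
Finally, fitting integer coefficients to these (and the overall shape) gives p.

x^3 - 3*y^3 + x*y - 2*y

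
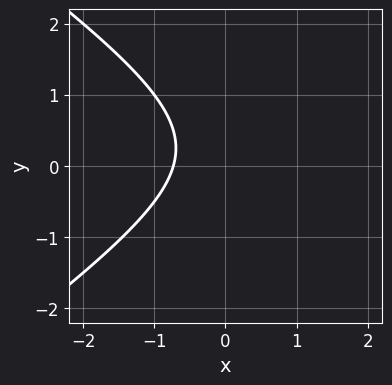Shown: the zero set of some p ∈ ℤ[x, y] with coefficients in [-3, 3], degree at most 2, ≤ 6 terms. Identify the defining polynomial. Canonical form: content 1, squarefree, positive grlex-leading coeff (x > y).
x^2 - 2*y^2 - 2*x + y - 2

1. The degree is 2 — the shape is more complex than any degree-1 curve.
2. Reading off the gridlines: no y-intercept at any integer in the box.
3. The integer polynomial consistent with all of this is the stated p.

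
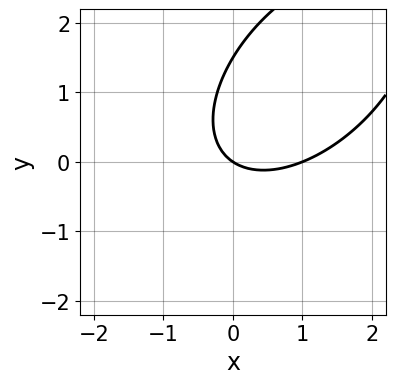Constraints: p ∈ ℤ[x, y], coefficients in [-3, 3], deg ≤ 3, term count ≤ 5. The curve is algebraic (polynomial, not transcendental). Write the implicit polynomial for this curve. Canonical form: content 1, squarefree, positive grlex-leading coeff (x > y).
(a) Degree: no degree-1 curve has this shape, so deg p = 2.
(b) Checking where it meets the axes: it crosses the y-axis at the gridline y = 0; the x-axis gridline crossings are at x ∈ {0, 1}.
(c) Assembling these constraints gives the stated polynomial.

2*x^2 - 2*x*y + 2*y^2 - 2*x - 3*y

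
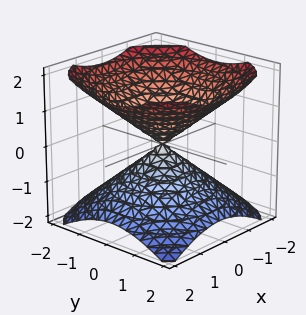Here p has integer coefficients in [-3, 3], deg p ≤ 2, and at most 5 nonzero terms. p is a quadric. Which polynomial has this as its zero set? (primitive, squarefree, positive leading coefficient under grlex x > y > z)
1. The picture has 2 separate pieces.
2. deg p = 2.
3. Symmetries: mirror symmetry z ↦ −z ⇒ only even powers of z; every cross-section ⟂ z is a circle, so x, y appear only via x² + y².
4. Reading off the gridlines: it crosses the z-axis at the gridline z = 0; one x-axis crossing is at x = 0; it crosses the y-axis at the gridline y = 0; a circular section at z = -1 has radius between 1 and 2.
5. Assembling these constraints gives the stated polynomial.

2*x^2 + 2*y^2 - 3*z^2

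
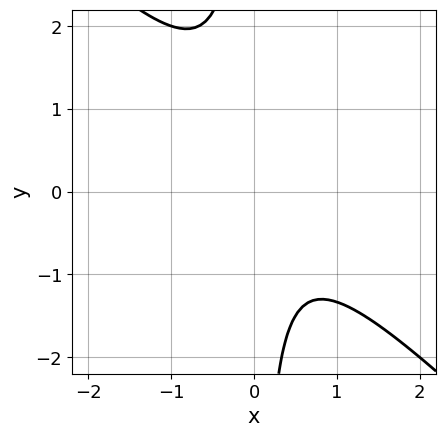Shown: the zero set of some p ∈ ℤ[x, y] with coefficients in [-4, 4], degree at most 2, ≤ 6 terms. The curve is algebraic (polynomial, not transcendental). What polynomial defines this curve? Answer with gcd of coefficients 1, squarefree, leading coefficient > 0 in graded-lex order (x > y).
3*x^2 + 3*x*y - x + 2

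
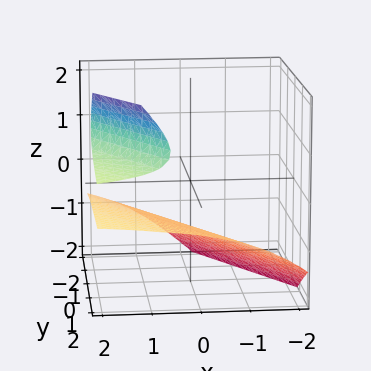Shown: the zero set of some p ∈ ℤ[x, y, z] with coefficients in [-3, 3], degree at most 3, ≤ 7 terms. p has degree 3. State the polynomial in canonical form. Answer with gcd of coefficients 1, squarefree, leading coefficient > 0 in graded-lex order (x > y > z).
3*x*z^2 + 2*y*z^2 - 3*z^3 - z^2 - 2

1. The picture has 2 separate pieces. They look like related sheets of one shape, so recover p as a whole.
2. The degree is 3 — no degree-2 surface has this shape.
3. Checking where it meets the axes: it crosses the z-axis at the gridline z = -1; it misses every integer gridline on the y-axis; no x-intercept at any integer in the box.
4. Fitting integer coefficients to these (and the overall shape) gives p.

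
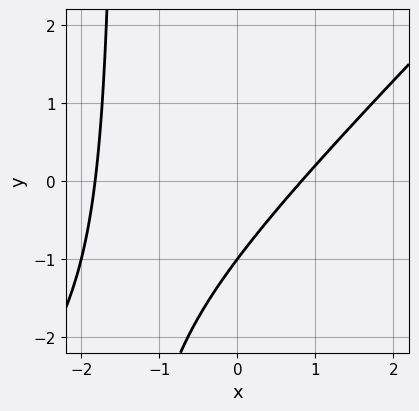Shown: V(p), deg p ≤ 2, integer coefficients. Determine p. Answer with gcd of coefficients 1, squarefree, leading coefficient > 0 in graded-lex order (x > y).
Degree: no degree-1 curve has this shape, so deg p = 2.
Checking where it meets the axes: one y-axis crossing is at y = -1.
Fitting integer coefficients to these (and the overall shape) gives p.

2*x^2 - 2*x*y + 2*x - 3*y - 3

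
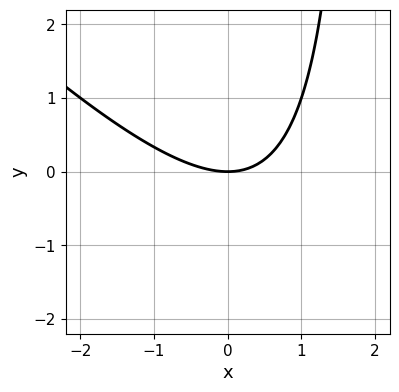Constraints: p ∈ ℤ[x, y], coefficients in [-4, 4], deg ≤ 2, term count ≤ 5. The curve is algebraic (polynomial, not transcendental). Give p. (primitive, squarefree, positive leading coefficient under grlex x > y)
x^2 + x*y - 2*y

First, the degree is 2 — a generic line meets the curve in up to 2 points.
Then, reading off the gridlines: it meets the y-axis at y = 0 (among the integer gridlines); it meets the x-axis at x = 0 (among the integer gridlines).
Finally, fitting integer coefficients to these (and the overall shape) gives p.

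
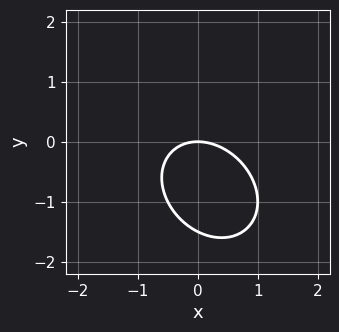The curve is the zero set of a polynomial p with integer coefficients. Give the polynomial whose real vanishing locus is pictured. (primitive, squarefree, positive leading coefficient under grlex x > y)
2*x^2 + x*y + 2*y^2 + 3*y

1. The degree is 2 — the shape is more complex than any degree-1 curve.
2. Against the integer gridlines: it meets the y-axis at y = 0 (among the integer gridlines); it meets the x-axis at x = 0 (among the integer gridlines).
3. Fitting integer coefficients to these (and the overall shape) gives p.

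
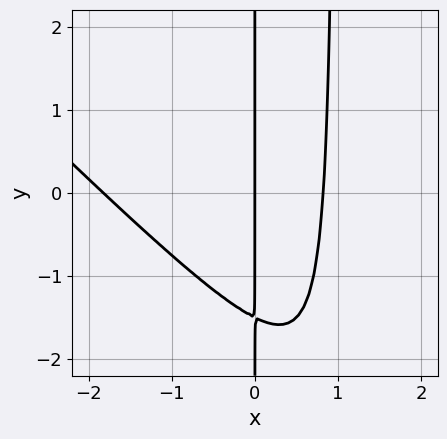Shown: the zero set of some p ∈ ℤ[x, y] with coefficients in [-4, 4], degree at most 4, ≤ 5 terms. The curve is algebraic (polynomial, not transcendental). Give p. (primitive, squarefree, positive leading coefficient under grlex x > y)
2*x^3 + 2*x^2*y + 2*x^2 - 2*x*y - 3*x

(a) deg p = 3. The shape is more complex than any degree-2 curve.
(b) Reading off the gridlines: every point of the y-axis in the box is on the curve; it meets the x-axis at x = 0 (among the integer gridlines).
(c) Together with the visible shape, these determine p as stated.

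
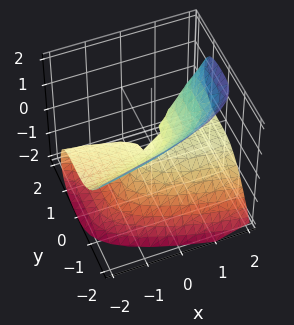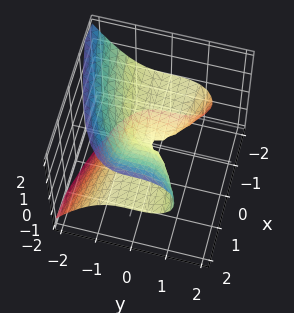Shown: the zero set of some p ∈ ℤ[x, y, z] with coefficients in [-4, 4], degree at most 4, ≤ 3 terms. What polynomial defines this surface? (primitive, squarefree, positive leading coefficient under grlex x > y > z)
First, deg p = 3. No degree-2 surface has this shape.
Then, checking where it meets the axes: every point of the x-axis in the box is on the surface; it crosses the y-axis at the gridline y = 0; one z-axis crossing is at z = 0.
Finally, matching integer coefficients to the picture gives p.

2*y^3 - 3*x*z + 3*z^2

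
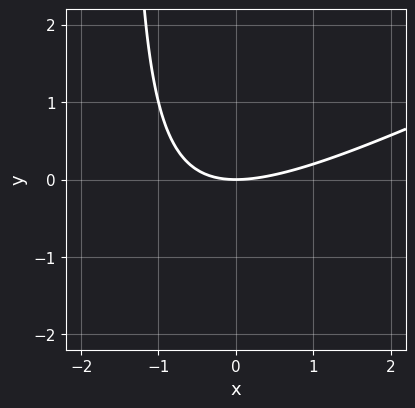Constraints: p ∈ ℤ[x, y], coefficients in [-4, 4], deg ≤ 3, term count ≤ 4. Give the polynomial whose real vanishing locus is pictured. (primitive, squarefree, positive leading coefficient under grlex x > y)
x^2 - 2*x*y - 3*y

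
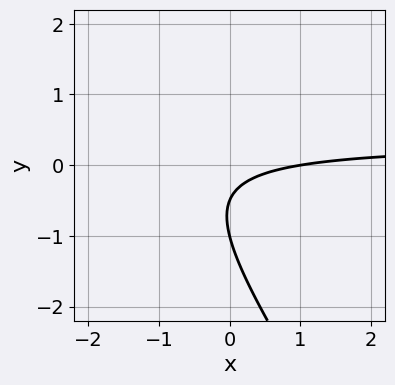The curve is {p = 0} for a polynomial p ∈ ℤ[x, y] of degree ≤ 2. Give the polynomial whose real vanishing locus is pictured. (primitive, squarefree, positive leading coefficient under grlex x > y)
1. deg p = 2.
2. Reading off the gridlines: one y-axis crossing is at y = -1; one x-axis crossing is at x = 1.
3. Solving for integer coefficients yields p as stated.

3*x*y + 2*y^2 - x + 3*y + 1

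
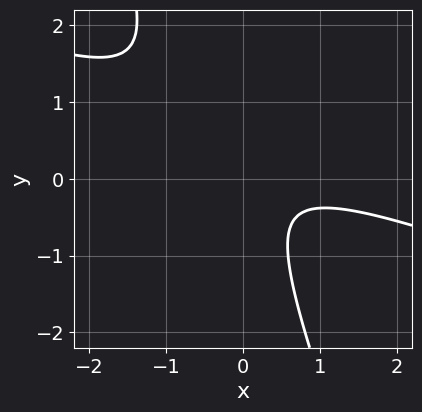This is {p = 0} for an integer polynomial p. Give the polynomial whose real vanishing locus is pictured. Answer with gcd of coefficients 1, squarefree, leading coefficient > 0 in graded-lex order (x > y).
First, deg p = 2.
Then, reading off the gridlines: it misses every integer gridline on the y-axis; the curve avoids every integer x-axis point in the box.
Finally, assembling these constraints gives the stated polynomial.

x^2 + 3*x*y + y^2 - x + 1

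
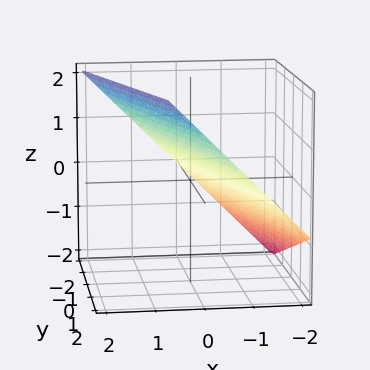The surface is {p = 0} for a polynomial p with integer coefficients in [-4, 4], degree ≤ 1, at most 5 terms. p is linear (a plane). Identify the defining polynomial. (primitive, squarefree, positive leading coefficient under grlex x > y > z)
(a) deg p = 1. The surface is flat (a plane).
(b) From the axis intercepts and sections: one y-axis crossing is at y = -2.
(c) Together with the visible shape, these determine p as stated.

3*x + y - 3*z + 2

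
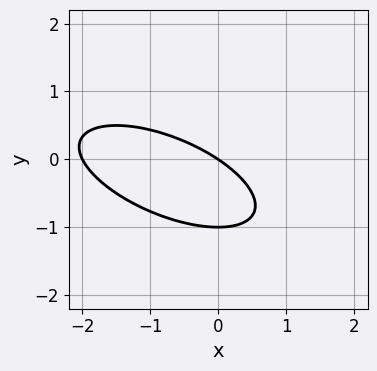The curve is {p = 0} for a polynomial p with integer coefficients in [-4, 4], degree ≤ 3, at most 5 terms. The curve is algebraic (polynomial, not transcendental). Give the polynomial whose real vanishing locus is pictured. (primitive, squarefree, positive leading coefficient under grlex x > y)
(a) Degree: a generic line meets the curve in up to 2 points, so deg p = 2.
(b) From the axis intercepts and sections: the x-axis gridline crossings are at x ∈ {-2, 0}; the y-axis gridline crossings are at y ∈ {-1, 0}.
(c) Fitting integer coefficients to these (and the overall shape) gives p.

x^2 + 2*x*y + 3*y^2 + 2*x + 3*y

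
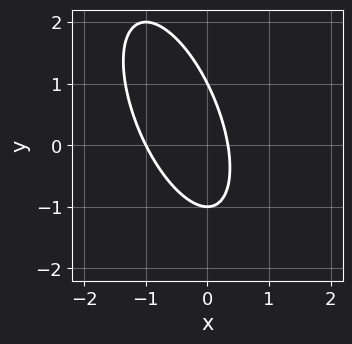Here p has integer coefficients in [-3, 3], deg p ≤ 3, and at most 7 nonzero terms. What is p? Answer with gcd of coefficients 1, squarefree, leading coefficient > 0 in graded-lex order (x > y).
1. The degree is 2 — a generic line meets the curve in up to 2 points.
2. Checking where it meets the axes: among the integer gridlines, it crosses the y-axis at y ∈ {-1, 1}; one x-axis crossing is at x = -1.
3. Assembling these constraints gives the stated polynomial.

3*x^2 + 2*x*y + y^2 + 2*x - 1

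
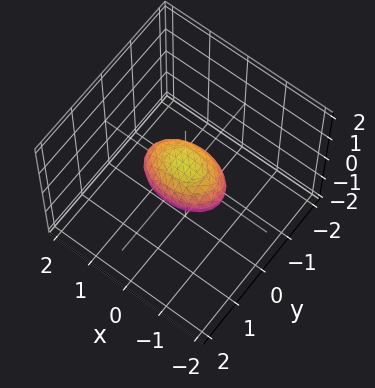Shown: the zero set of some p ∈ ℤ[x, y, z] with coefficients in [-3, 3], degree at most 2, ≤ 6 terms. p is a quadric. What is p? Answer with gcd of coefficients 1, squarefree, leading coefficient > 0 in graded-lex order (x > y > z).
x^2 + 2*y^2 + 2*z^2 - 1

Degree: a closed, bounded, convex surface; a quadric, so deg p = 2.
Symmetries: the y ↦ −y reflection is a symmetry, so y appears only in even powers; the z ↦ −z reflection is a symmetry, so z appears only in even powers; it's symmetric under x → −x, forcing even powers of x.
Checking where it meets the axes: among the integer gridlines, it crosses the x-axis at x ∈ {-1, 1}.
Solving for integer coefficients yields p as stated.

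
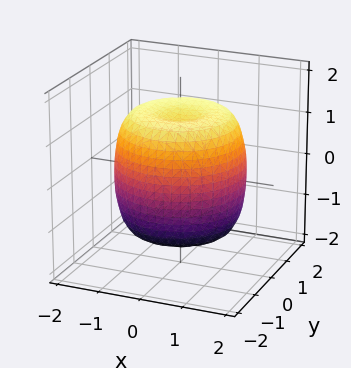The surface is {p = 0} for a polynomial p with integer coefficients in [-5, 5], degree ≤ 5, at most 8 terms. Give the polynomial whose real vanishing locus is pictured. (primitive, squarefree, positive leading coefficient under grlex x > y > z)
2*x^4 + 4*x^2*y^2 + 2*y^4 - 3*x^2 - 3*y^2 + 2*z^2 - 3

The degree is 4 — the shape is more complex than any degree-3 surface.
Symmetry: the surface is invariant under rotation about z: p = q(x² + y², z).
Checking where it meets the axes: a circular section at z = -1 has radius between 1 and 2.
Solving for integer coefficients yields p as stated.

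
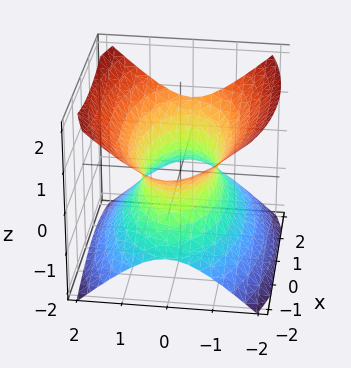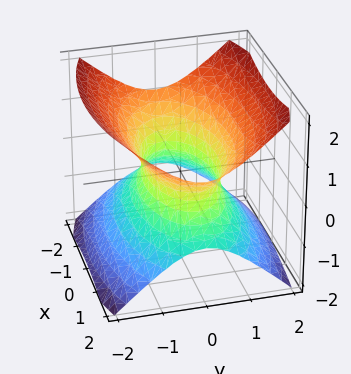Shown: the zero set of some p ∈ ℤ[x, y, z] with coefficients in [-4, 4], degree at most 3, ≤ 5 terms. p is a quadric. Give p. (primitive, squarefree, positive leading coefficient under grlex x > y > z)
(a) deg p = 2.
(b) Symmetries: the x ↦ −x reflection is a symmetry, so x appears only in even powers; it's symmetric under z → −z, forcing even powers of z; it's symmetric under y → −y, forcing even powers of y.
(c) Against the integer gridlines: it misses every integer gridline on the z-axis.
(d) Putting this together gives p.

x^2 + 3*y^2 - 3*z^2 - 2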